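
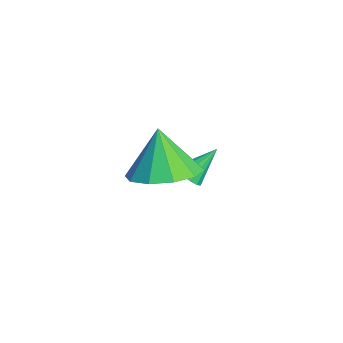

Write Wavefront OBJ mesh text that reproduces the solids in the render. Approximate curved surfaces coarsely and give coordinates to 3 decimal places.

v -2.37 0.696 -1.706
v -1.884 0.871 -1.766
v -2.59 1.624 -0.794
v -2.049 1.019 -1.957
v -2.316 1.065 -2.069
v -2.6 0.994 -2.065
v -2.811 0.828 -1.947
v -2.882 0.62 -1.753
v -2.79 0.437 -1.544
v -2.565 0.335 -1.387
v -2.278 0.349 -1.331
v -2.02 0.472 -1.394
v -1.873 0.667 -1.556
v 0.833 -0.593 1.148
v 1.85 -0.535 1.563
v 0.247 -0.667 2.592
v 1.613 0.099 1.5
v 1.078 0.469 1.302
v 0.449 0.433 1.046
v -0.033 0.006 0.828
v -0.184 -0.65 0.733
v 0.053 -1.284 0.796
v 0.588 -1.654 0.994
v 1.216 -1.618 1.25
v 1.698 -1.191 1.468
f 2 1 4
f 2 4 3
f 4 1 5
f 4 5 3
f 5 1 6
f 5 6 3
f 6 1 7
f 6 7 3
f 7 1 8
f 7 8 3
f 8 1 9
f 8 9 3
f 9 1 10
f 9 10 3
f 10 1 11
f 10 11 3
f 11 1 12
f 11 12 3
f 12 1 13
f 12 13 3
f 13 1 2
f 13 2 3
f 15 14 17
f 15 17 16
f 17 14 18
f 17 18 16
f 18 14 19
f 18 19 16
f 19 14 20
f 19 20 16
f 20 14 21
f 20 21 16
f 21 14 22
f 21 22 16
f 22 14 23
f 22 23 16
f 23 14 24
f 23 24 16
f 24 14 25
f 24 25 16
f 25 14 15
f 25 15 16



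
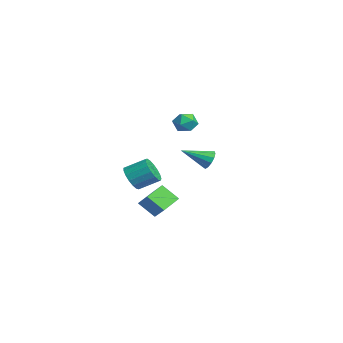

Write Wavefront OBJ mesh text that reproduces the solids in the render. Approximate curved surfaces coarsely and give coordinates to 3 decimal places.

v -3.218 -1.711 -2.161
v -2.846 -1.384 -2.9
v -2.49 -0.202 -2.199
v -2.862 -0.529 -1.459
v -3.25 -1.25 -2.921
v -2.894 -0.068 -2.22
v -3.646 -1.222 -2.768
v -3.29 -0.04 -2.067
v -3.945 -1.305 -2.476
v -3.589 -0.123 -1.775
v -4.077 -1.482 -2.111
v -3.721 -0.3 -1.41
v -4.012 -1.711 -1.758
v -3.656 -0.529 -1.057
v -3.765 -1.94 -1.497
v -3.409 -0.758 -0.796
v -3.393 -2.117 -1.388
v -3.037 -0.934 -0.687
v -2.981 -2.2 -1.456
v -2.625 -1.018 -0.755
v -2.623 -2.172 -1.685
v -2.267 -0.99 -0.984
v -2.402 -2.038 -2.024
v -2.046 -0.856 -1.322
v -2.367 -1.829 -2.393
v -2.011 -0.647 -1.692
v -2.527 -1.593 -2.71
v -2.172 -0.411 -2.008
v -1.97 2.466 -0.679
v -1.697 2.158 -1.233
v -2.15 0.874 0.119
v -1.4 2.242 -0.997
v -1.284 2.398 -0.66
v -1.386 2.576 -0.329
v -1.673 2.718 -0.11
v -2.055 2.781 -0.071
v -2.41 2.743 -0.225
v -2.625 2.618 -0.524
v -2.633 2.444 -0.871
v -2.43 2.277 -1.158
v -2.081 2.171 -1.293
v 3.657 -2.886 -1.404
v 4.474 -2.596 -0.664
v 2.892 -1.898 -0.948
v 3.709 -1.608 -0.208
v 4.151 -2.112 -2.252
v 4.968 -1.822 -1.512
v 3.386 -1.124 -1.796
v 4.203 -0.834 -1.056
v -3.661 1.784 1.897
v -3.165 1.812 2.51
v -2.935 0.888 1.35
v -2.439 0.916 1.963
v -3.164 0.619 2.055
v -3.613 1.173 2.393
v -2.487 1.527 1.467
v -2.936 2.081 1.805
v -2.44 1.653 2.244
v -2.858 1.092 2.608
v -3.242 1.608 1.252
v -3.66 1.047 1.616
f 2 1 5
f 2 5 3
f 3 5 6
f 3 6 4
f 5 1 7
f 5 7 6
f 6 7 8
f 6 8 4
f 7 1 9
f 7 9 8
f 8 9 10
f 8 10 4
f 9 1 11
f 9 11 10
f 10 11 12
f 10 12 4
f 11 1 13
f 11 13 12
f 12 13 14
f 12 14 4
f 13 1 15
f 13 15 14
f 14 15 16
f 14 16 4
f 15 1 17
f 15 17 16
f 16 17 18
f 16 18 4
f 17 1 19
f 17 19 18
f 18 19 20
f 18 20 4
f 19 1 21
f 19 21 20
f 20 21 22
f 20 22 4
f 21 1 23
f 21 23 22
f 22 23 24
f 22 24 4
f 23 1 25
f 23 25 24
f 24 25 26
f 24 26 4
f 25 1 27
f 25 27 26
f 26 27 28
f 26 28 4
f 27 1 2
f 27 2 28
f 28 2 3
f 28 3 4
f 30 29 32
f 30 32 31
f 32 29 33
f 32 33 31
f 33 29 34
f 33 34 31
f 34 29 35
f 34 35 31
f 35 29 36
f 35 36 31
f 36 29 37
f 36 37 31
f 37 29 38
f 37 38 31
f 38 29 39
f 38 39 31
f 39 29 40
f 39 40 31
f 40 29 41
f 40 41 31
f 41 29 30
f 41 30 31
f 43 45 42
f 46 43 42
f 42 45 44
f 44 46 42
f 43 49 45
f 47 43 46
f 47 49 43
f 45 49 44
f 48 46 44
f 44 49 48
f 48 47 46
f 49 47 48
f 50 61 55
f 50 55 51
f 50 51 57
f 50 57 60
f 50 60 61
f 51 55 59
f 55 61 54
f 61 60 52
f 60 57 56
f 57 51 58
f 53 59 54
f 53 54 52
f 53 52 56
f 53 56 58
f 53 58 59
f 54 59 55
f 52 54 61
f 56 52 60
f 58 56 57
f 59 58 51



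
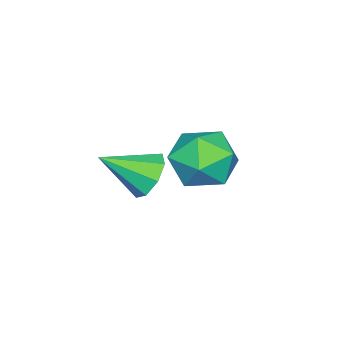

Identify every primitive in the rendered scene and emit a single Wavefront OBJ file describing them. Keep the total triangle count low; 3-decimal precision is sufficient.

v -2.702 2.483 -3.288
v -1.89 2.683 -2.445
v -1.99 0.717 -3.555
v -1.178 0.917 -2.712
v -2.324 0.811 -2.418
v -2.764 1.902 -2.254
v -1.116 1.498 -3.746
v -1.556 2.589 -3.582
v -0.909 2.075 -2.728
v -1.656 1.65 -1.907
v -2.224 1.75 -4.093
v -2.971 1.325 -3.272
v 1.055 1.512 -1.896
v 1.793 1.8 -2.145
v 1.805 0.328 -1.044
v 1.598 2.067 -1.603
v 1.086 2.009 -1.232
v 0.555 1.66 -1.25
v 0.318 1.224 -1.647
v 0.512 0.957 -2.189
v 1.025 1.015 -2.56
v 1.555 1.364 -2.542
f 1 12 6
f 1 6 2
f 1 2 8
f 1 8 11
f 1 11 12
f 2 6 10
f 6 12 5
f 12 11 3
f 11 8 7
f 8 2 9
f 4 10 5
f 4 5 3
f 4 3 7
f 4 7 9
f 4 9 10
f 5 10 6
f 3 5 12
f 7 3 11
f 9 7 8
f 10 9 2
f 14 13 16
f 14 16 15
f 16 13 17
f 16 17 15
f 17 13 18
f 17 18 15
f 18 13 19
f 18 19 15
f 19 13 20
f 19 20 15
f 20 13 21
f 20 21 15
f 21 13 22
f 21 22 15
f 22 13 14
f 22 14 15



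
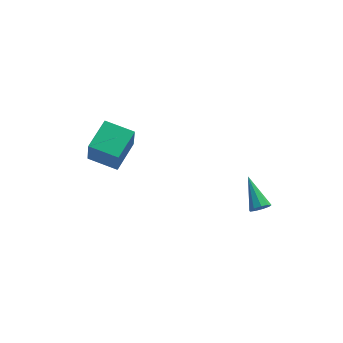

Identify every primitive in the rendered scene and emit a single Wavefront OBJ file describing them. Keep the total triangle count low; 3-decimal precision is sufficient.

v -4.549 0.809 -1.058
v -4.563 0.384 0.442
v -3.422 2.242 -0.641
v -3.436 1.816 0.86
v -3.224 -0.156 -1.32
v -3.238 -0.582 0.181
v -2.097 1.276 -0.902
v -2.111 0.851 0.598
v 3.232 -3.636 -2.448
v 3.466 -3.349 -2.895
v 3.028 -1.984 -1.492
v 3.072 -3.372 -2.939
v 2.753 -3.518 -2.754
v 2.658 -3.72 -2.426
v 2.831 -3.882 -2.108
v 3.192 -3.93 -1.95
v 3.571 -3.84 -2.024
v 3.791 -3.655 -2.298
v 3.75 -3.461 -2.641
f 2 4 1
f 5 2 1
f 1 4 3
f 3 5 1
f 2 8 4
f 6 2 5
f 6 8 2
f 4 8 3
f 7 5 3
f 3 8 7
f 7 6 5
f 8 6 7
f 10 9 12
f 10 12 11
f 12 9 13
f 12 13 11
f 13 9 14
f 13 14 11
f 14 9 15
f 14 15 11
f 15 9 16
f 15 16 11
f 16 9 17
f 16 17 11
f 17 9 18
f 17 18 11
f 18 9 19
f 18 19 11
f 19 9 10
f 19 10 11



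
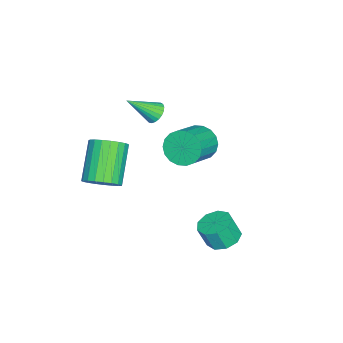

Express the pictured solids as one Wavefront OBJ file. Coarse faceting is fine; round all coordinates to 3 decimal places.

v 2.185 -3.898 0.193
v 2.756 -3.625 0.847
v 1.145 -3.79 2.321
v 0.575 -4.062 1.667
v 2.612 -3.296 0.726
v 1.001 -3.461 2.201
v 2.394 -3.072 0.513
v 0.783 -3.237 1.988
v 2.14 -2.99 0.245
v 0.529 -3.155 1.719
v 1.894 -3.065 -0.033
v 0.283 -3.23 1.442
v 1.698 -3.285 -0.271
v 0.087 -3.449 1.204
v 1.587 -3.61 -0.429
v -0.024 -3.775 1.045
v 1.579 -3.985 -0.48
v -0.032 -4.149 0.995
v 1.676 -4.344 -0.414
v 0.065 -4.509 1.06
v 1.861 -4.627 -0.244
v 0.25 -4.792 1.231
v 2.102 -4.783 0.002
v 0.491 -4.948 1.477
v 2.357 -4.787 0.281
v 0.747 -4.952 1.756
v 2.583 -4.636 0.545
v 0.973 -4.801 2.019
v 2.74 -4.358 0.748
v 1.13 -4.523 2.222
v 2.802 -4 0.854
v 1.191 -4.165 2.329
v -4.313 -1.247 -1.769
v -3.863 -0.534 -2.308
v -2.278 -0.901 -1.47
v -2.727 -1.613 -0.931
v -4.002 -0.313 -1.948
v -2.417 -0.679 -1.11
v -4.203 -0.277 -1.552
v -2.618 -0.643 -0.714
v -4.426 -0.433 -1.2
v -2.841 -0.799 -0.361
v -4.626 -0.75 -0.96
v -3.041 -1.116 -0.122
v -4.764 -1.165 -0.88
v -3.179 -1.531 -0.042
v -4.812 -1.597 -0.977
v -3.227 -1.963 -0.139
v -4.762 -1.959 -1.23
v -3.177 -2.326 -0.392
v -4.623 -2.181 -1.59
v -3.038 -2.547 -0.752
v -4.422 -2.217 -1.986
v -2.837 -2.583 -1.148
v -4.199 -2.061 -2.339
v -2.614 -2.427 -1.5
v -3.999 -1.744 -2.578
v -2.414 -2.11 -1.74
v -3.861 -1.329 -2.658
v -2.276 -1.695 -1.82
v -3.813 -0.897 -2.561
v -2.228 -1.263 -1.723
v -3.536 -3.129 0.63
v -3.009 -2.807 0.679
v -2.904 -4.331 1.75
v -3.151 -2.705 0.868
v -3.36 -2.677 1.016
v -3.6 -2.727 1.098
v -3.828 -2.847 1.099
v -4.006 -3.015 1.018
v -4.103 -3.203 0.871
v -4.102 -3.378 0.682
v -4.003 -3.511 0.484
v -3.823 -3.577 0.311
v -3.594 -3.566 0.194
v -3.355 -3.479 0.152
v -3.147 -3.332 0.193
v -3.007 -3.15 0.309
v -2.958 -2.964 0.481
v 0.845 1.35 -3.603
v 1.637 1.685 -3.568
v 1.766 1.264 -2.463
v 0.975 0.93 -2.497
v 1.244 2.077 -3.373
v 1.374 1.656 -2.268
v 0.664 2.129 -3.285
v 0.794 1.708 -2.18
v 0.17 1.817 -3.346
v 0.299 1.396 -2.24
v -0.009 1.286 -3.527
v 0.121 0.865 -2.421
v 0.212 0.786 -3.743
v 0.342 0.365 -2.638
v 0.729 0.55 -3.894
v 0.859 0.129 -2.788
v 1.301 0.688 -3.908
v 1.43 0.267 -2.803
v 1.659 1.136 -3.78
v 1.789 0.716 -2.674
f 2 1 5
f 2 5 3
f 3 5 6
f 3 6 4
f 5 1 7
f 5 7 6
f 6 7 8
f 6 8 4
f 7 1 9
f 7 9 8
f 8 9 10
f 8 10 4
f 9 1 11
f 9 11 10
f 10 11 12
f 10 12 4
f 11 1 13
f 11 13 12
f 12 13 14
f 12 14 4
f 13 1 15
f 13 15 14
f 14 15 16
f 14 16 4
f 15 1 17
f 15 17 16
f 16 17 18
f 16 18 4
f 17 1 19
f 17 19 18
f 18 19 20
f 18 20 4
f 19 1 21
f 19 21 20
f 20 21 22
f 20 22 4
f 21 1 23
f 21 23 22
f 22 23 24
f 22 24 4
f 23 1 25
f 23 25 24
f 24 25 26
f 24 26 4
f 25 1 27
f 25 27 26
f 26 27 28
f 26 28 4
f 27 1 29
f 27 29 28
f 28 29 30
f 28 30 4
f 29 1 31
f 29 31 30
f 30 31 32
f 30 32 4
f 31 1 2
f 31 2 32
f 32 2 3
f 32 3 4
f 34 33 37
f 34 37 35
f 35 37 38
f 35 38 36
f 37 33 39
f 37 39 38
f 38 39 40
f 38 40 36
f 39 33 41
f 39 41 40
f 40 41 42
f 40 42 36
f 41 33 43
f 41 43 42
f 42 43 44
f 42 44 36
f 43 33 45
f 43 45 44
f 44 45 46
f 44 46 36
f 45 33 47
f 45 47 46
f 46 47 48
f 46 48 36
f 47 33 49
f 47 49 48
f 48 49 50
f 48 50 36
f 49 33 51
f 49 51 50
f 50 51 52
f 50 52 36
f 51 33 53
f 51 53 52
f 52 53 54
f 52 54 36
f 53 33 55
f 53 55 54
f 54 55 56
f 54 56 36
f 55 33 57
f 55 57 56
f 56 57 58
f 56 58 36
f 57 33 59
f 57 59 58
f 58 59 60
f 58 60 36
f 59 33 61
f 59 61 60
f 60 61 62
f 60 62 36
f 61 33 34
f 61 34 62
f 62 34 35
f 62 35 36
f 64 63 66
f 64 66 65
f 66 63 67
f 66 67 65
f 67 63 68
f 67 68 65
f 68 63 69
f 68 69 65
f 69 63 70
f 69 70 65
f 70 63 71
f 70 71 65
f 71 63 72
f 71 72 65
f 72 63 73
f 72 73 65
f 73 63 74
f 73 74 65
f 74 63 75
f 74 75 65
f 75 63 76
f 75 76 65
f 76 63 77
f 76 77 65
f 77 63 78
f 77 78 65
f 78 63 79
f 78 79 65
f 79 63 64
f 79 64 65
f 81 80 84
f 81 84 82
f 82 84 85
f 82 85 83
f 84 80 86
f 84 86 85
f 85 86 87
f 85 87 83
f 86 80 88
f 86 88 87
f 87 88 89
f 87 89 83
f 88 80 90
f 88 90 89
f 89 90 91
f 89 91 83
f 90 80 92
f 90 92 91
f 91 92 93
f 91 93 83
f 92 80 94
f 92 94 93
f 93 94 95
f 93 95 83
f 94 80 96
f 94 96 95
f 95 96 97
f 95 97 83
f 96 80 98
f 96 98 97
f 97 98 99
f 97 99 83
f 98 80 81
f 98 81 99
f 99 81 82
f 99 82 83



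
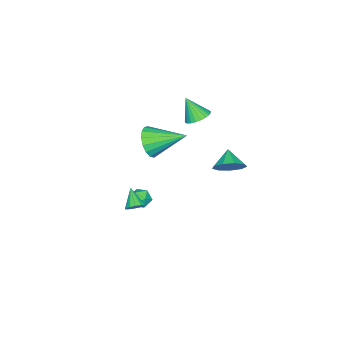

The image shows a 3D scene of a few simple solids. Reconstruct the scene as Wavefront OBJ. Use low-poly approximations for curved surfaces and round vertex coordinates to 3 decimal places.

v 2.033 2.215 -3.961
v 2.635 2.087 -4.234
v 1.985 1.193 -3.586
v 2.587 1.065 -3.859
v 2.538 1.482 -3.333
v 2.568 2.113 -3.565
v 2.052 1.167 -4.255
v 2.082 1.798 -4.487
v 2.646 1.439 -4.416
v 2.947 1.634 -3.846
v 1.673 1.646 -3.974
v 1.974 1.841 -3.404
v -3.311 3.705 -4.307
v -2.591 3.136 -3.993
v -4.089 3.115 -3.593
v -2.642 3.672 -3.605
v -3.006 4.224 -3.546
v -3.513 4.533 -3.843
v -3.925 4.454 -4.357
v -4.05 4.025 -4.848
v -3.829 3.446 -5.085
v -3.366 2.989 -4.959
v -2.877 2.866 -4.527
v -3.589 1.461 -1.226
v -2.803 1.535 -1.205
v -3.551 0.699 0.066
v -2.891 1.788 -1.053
v -3.086 1.992 -0.927
v -3.357 2.114 -0.847
v -3.663 2.137 -0.824
v -3.959 2.058 -0.863
v -4.198 1.887 -0.957
v -4.344 1.651 -1.091
v -4.375 1.387 -1.246
v -4.287 1.134 -1.398
v -4.093 0.93 -1.524
v -3.821 0.808 -1.604
v -3.515 0.785 -1.627
v -3.22 0.864 -1.589
v -2.981 1.035 -1.495
v -2.834 1.271 -1.36
v 4.062 2.525 -2.941
v 4.525 2.483 -2.629
v 3.458 1.815 -2.139
v 4.369 2.736 -2.523
v 4.116 2.922 -2.55
v 3.845 2.982 -2.701
v 3.644 2.896 -2.928
v 3.575 2.693 -3.16
v 3.661 2.436 -3.322
v 3.874 2.208 -3.363
v 4.148 2.08 -3.27
v 4.394 2.093 -3.073
v 4.535 2.243 -2.834
v 0.192 0.854 -1.054
v 0.88 0.76 -0.293
v -0.512 2.726 -0.186
v 1.122 1.012 -0.641
v 1.151 1.228 -1.083
v 0.96 1.358 -1.519
v 0.594 1.373 -1.848
v 0.135 1.269 -1.995
v -0.311 1.07 -1.927
v -0.641 0.821 -1.659
v -0.781 0.58 -1.252
v -0.698 0.402 -0.8
v -0.411 0.327 -0.406
v 0.014 0.373 -0.161
v 0.48 0.529 -0.12
f 1 12 6
f 1 6 2
f 1 2 8
f 1 8 11
f 1 11 12
f 2 6 10
f 6 12 5
f 12 11 3
f 11 8 7
f 8 2 9
f 4 10 5
f 4 5 3
f 4 3 7
f 4 7 9
f 4 9 10
f 5 10 6
f 3 5 12
f 7 3 11
f 9 7 8
f 10 9 2
f 14 13 16
f 14 16 15
f 16 13 17
f 16 17 15
f 17 13 18
f 17 18 15
f 18 13 19
f 18 19 15
f 19 13 20
f 19 20 15
f 20 13 21
f 20 21 15
f 21 13 22
f 21 22 15
f 22 13 23
f 22 23 15
f 23 13 14
f 23 14 15
f 25 24 27
f 25 27 26
f 27 24 28
f 27 28 26
f 28 24 29
f 28 29 26
f 29 24 30
f 29 30 26
f 30 24 31
f 30 31 26
f 31 24 32
f 31 32 26
f 32 24 33
f 32 33 26
f 33 24 34
f 33 34 26
f 34 24 35
f 34 35 26
f 35 24 36
f 35 36 26
f 36 24 37
f 36 37 26
f 37 24 38
f 37 38 26
f 38 24 39
f 38 39 26
f 39 24 40
f 39 40 26
f 40 24 41
f 40 41 26
f 41 24 25
f 41 25 26
f 43 42 45
f 43 45 44
f 45 42 46
f 45 46 44
f 46 42 47
f 46 47 44
f 47 42 48
f 47 48 44
f 48 42 49
f 48 49 44
f 49 42 50
f 49 50 44
f 50 42 51
f 50 51 44
f 51 42 52
f 51 52 44
f 52 42 53
f 52 53 44
f 53 42 54
f 53 54 44
f 54 42 43
f 54 43 44
f 56 55 58
f 56 58 57
f 58 55 59
f 58 59 57
f 59 55 60
f 59 60 57
f 60 55 61
f 60 61 57
f 61 55 62
f 61 62 57
f 62 55 63
f 62 63 57
f 63 55 64
f 63 64 57
f 64 55 65
f 64 65 57
f 65 55 66
f 65 66 57
f 66 55 67
f 66 67 57
f 67 55 68
f 67 68 57
f 68 55 69
f 68 69 57
f 69 55 56
f 69 56 57



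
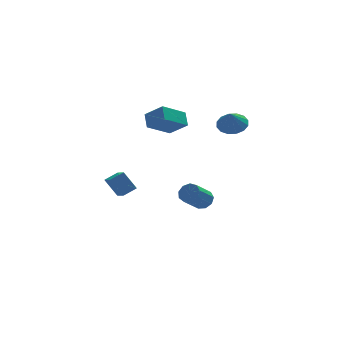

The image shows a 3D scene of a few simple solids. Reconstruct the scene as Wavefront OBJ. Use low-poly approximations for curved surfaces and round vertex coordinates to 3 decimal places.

v -1.449 1.129 2.793
v -1.405 1.901 3.412
v -0.059 1.744 1.927
v -0.015 2.516 2.546
v -0.625 0.424 3.614
v -0.581 1.196 4.233
v 0.765 1.039 2.748
v 0.809 1.811 3.367
v -4.123 -0.68 -0.027
v -4.005 -1.717 0.478
v -3.37 -0.432 0.306
v -3.251 -1.47 0.811
v -3.529 -1.11 -1.051
v -3.41 -2.148 -0.546
v -2.775 -0.863 -0.718
v -2.657 -1.9 -0.213
v 2.205 3.37 -4.257
v 2.669 3.445 -3.752
v 1.679 2.725 -2.737
v 1.215 2.65 -3.243
v 2.383 3.82 -3.765
v 1.392 3.1 -2.75
v 2.013 3.984 -4.009
v 1.023 3.265 -2.994
v 1.734 3.861 -4.369
v 0.744 3.142 -3.354
v 1.675 3.508 -4.677
v 0.685 2.789 -3.662
v 1.864 3.091 -4.788
v 0.874 2.371 -3.773
v 2.213 2.803 -4.652
v 1.223 2.084 -3.637
v 2.558 2.781 -4.33
v 1.568 2.062 -3.316
v 2.738 3.035 -3.975
v 1.748 2.315 -2.96
v 3.446 1.846 2.244
v 4.205 1.382 2.219
v 3.154 1.314 3.256
v 4.308 1.767 2.451
v 4.179 2.173 2.627
v 3.855 2.491 2.7
v 3.42 2.636 2.652
v 2.992 2.57 2.494
v 2.686 2.309 2.269
v 2.584 1.925 2.037
v 2.712 1.519 1.861
v 3.037 1.201 1.787
v 3.471 1.055 1.836
v 3.899 1.122 1.994
f 2 4 1
f 5 2 1
f 1 4 3
f 3 5 1
f 2 8 4
f 6 2 5
f 6 8 2
f 4 8 3
f 7 5 3
f 3 8 7
f 7 6 5
f 8 6 7
f 10 12 9
f 13 10 9
f 9 12 11
f 11 13 9
f 10 16 12
f 14 10 13
f 14 16 10
f 12 16 11
f 15 13 11
f 11 16 15
f 15 14 13
f 16 14 15
f 18 17 21
f 18 21 19
f 19 21 22
f 19 22 20
f 21 17 23
f 21 23 22
f 22 23 24
f 22 24 20
f 23 17 25
f 23 25 24
f 24 25 26
f 24 26 20
f 25 17 27
f 25 27 26
f 26 27 28
f 26 28 20
f 27 17 29
f 27 29 28
f 28 29 30
f 28 30 20
f 29 17 31
f 29 31 30
f 30 31 32
f 30 32 20
f 31 17 33
f 31 33 32
f 32 33 34
f 32 34 20
f 33 17 35
f 33 35 34
f 34 35 36
f 34 36 20
f 35 17 18
f 35 18 36
f 36 18 19
f 36 19 20
f 38 37 40
f 38 40 39
f 40 37 41
f 40 41 39
f 41 37 42
f 41 42 39
f 42 37 43
f 42 43 39
f 43 37 44
f 43 44 39
f 44 37 45
f 44 45 39
f 45 37 46
f 45 46 39
f 46 37 47
f 46 47 39
f 47 37 48
f 47 48 39
f 48 37 49
f 48 49 39
f 49 37 50
f 49 50 39
f 50 37 38
f 50 38 39



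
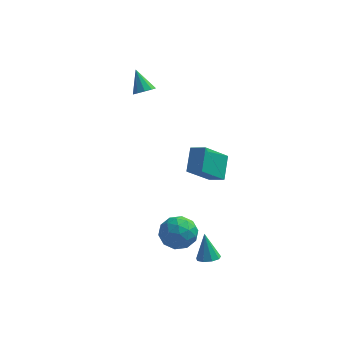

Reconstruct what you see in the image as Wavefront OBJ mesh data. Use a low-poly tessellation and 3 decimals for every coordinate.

v -2.824 3.661 3.305
v -2.34 3.998 3.324
v -3.336 4.339 4.315
v -2.578 4.155 3.097
v -2.91 4.124 2.95
v -3.21 3.916 2.938
v -3.362 3.61 3.067
v -3.308 3.324 3.286
v -3.07 3.166 3.513
v -2.738 3.197 3.66
v -2.439 3.406 3.672
v -2.287 3.711 3.543
v 1.056 -2.709 -3.146
v 1.556 -2.917 -2.972
v 0.804 -2.231 -1.854
v 1.601 -2.551 -3.098
v 1.391 -2.259 -3.247
v 1.023 -2.177 -3.349
v 0.671 -2.343 -3.355
v 0.499 -2.681 -3.264
v 0.587 -3.032 -3.118
v 0.894 -3.231 -2.985
v 1.277 -3.186 -2.927
v -0.64 -0.82 -3.047
v 0.255 -1.157 -2.901
v -1.215 -1.943 -2.119
v -0.32 -2.28 -1.973
v -0.581 -1.424 -1.604
v -0.226 -0.731 -2.178
v -0.734 -2.369 -2.842
v -0.379 -1.676 -3.416
v 0.197 -2.115 -2.774
v 0.291 -1.53 -2.009
v -1.251 -1.57 -3.011
v -1.157 -0.985 -2.246
v -0.142 -0.89 -3.055
v -0.818 -2.21 -1.965
v -0.971 -1.707 -1.748
v -0.445 -1.905 -1.662
v -0.425 -0.64 -2.63
v 0.101 -0.838 -2.544
v -0.39 -0.994 -1.782
v -1.061 -2.262 -2.476
v -0.535 -2.46 -2.39
v -0.515 -1.195 -3.358
v 0.011 -1.393 -3.272
v -0.57 -2.106 -3.238
v 0.35 -1.651 -2.895
v 0.012 -2.311 -2.35
v -0.232 -2.363 -2.861
v -0.023 -1.956 -3.198
v 0.405 -1.308 -2.445
v 0.068 -1.967 -1.9
v -0.086 -1.465 -1.683
v 0.123 -1.057 -2.02
v 0.371 -1.87 -2.371
v -1.028 -1.133 -3.12
v -1.365 -1.792 -2.575
v -1.083 -2.043 -3
v -0.874 -1.635 -3.337
v -0.972 -0.789 -2.67
v -1.31 -1.449 -2.125
v -0.937 -1.144 -1.822
v -0.728 -0.737 -2.159
v -1.331 -1.23 -2.649
v -0.077 -1.837 2.123
v -0.041 -0.804 2.96
v 0.824 -0.831 0.843
v 0.86 0.202 1.68
v 0.64 -2.102 2.42
v 0.676 -1.069 3.257
v 1.541 -1.096 1.14
v 1.577 -0.063 1.977
f 2 1 4
f 2 4 3
f 4 1 5
f 4 5 3
f 5 1 6
f 5 6 3
f 6 1 7
f 6 7 3
f 7 1 8
f 7 8 3
f 8 1 9
f 8 9 3
f 9 1 10
f 9 10 3
f 10 1 11
f 10 11 3
f 11 1 12
f 11 12 3
f 12 1 2
f 12 2 3
f 14 13 16
f 14 16 15
f 16 13 17
f 16 17 15
f 17 13 18
f 17 18 15
f 18 13 19
f 18 19 15
f 19 13 20
f 19 20 15
f 20 13 21
f 20 21 15
f 21 13 22
f 21 22 15
f 22 13 23
f 22 23 15
f 23 13 14
f 23 14 15
f 24 61 40
f 61 35 64
f 40 64 29
f 61 64 40
f 24 40 36
f 40 29 41
f 36 41 25
f 40 41 36
f 24 36 45
f 36 25 46
f 45 46 31
f 36 46 45
f 24 45 57
f 45 31 60
f 57 60 34
f 45 60 57
f 24 57 61
f 57 34 65
f 61 65 35
f 57 65 61
f 25 41 52
f 41 29 55
f 52 55 33
f 41 55 52
f 29 64 42
f 64 35 63
f 42 63 28
f 64 63 42
f 35 65 62
f 65 34 58
f 62 58 26
f 65 58 62
f 34 60 59
f 60 31 47
f 59 47 30
f 60 47 59
f 31 46 51
f 46 25 48
f 51 48 32
f 46 48 51
f 27 53 39
f 53 33 54
f 39 54 28
f 53 54 39
f 27 39 37
f 39 28 38
f 37 38 26
f 39 38 37
f 27 37 44
f 37 26 43
f 44 43 30
f 37 43 44
f 27 44 49
f 44 30 50
f 49 50 32
f 44 50 49
f 27 49 53
f 49 32 56
f 53 56 33
f 49 56 53
f 28 54 42
f 54 33 55
f 42 55 29
f 54 55 42
f 26 38 62
f 38 28 63
f 62 63 35
f 38 63 62
f 30 43 59
f 43 26 58
f 59 58 34
f 43 58 59
f 32 50 51
f 50 30 47
f 51 47 31
f 50 47 51
f 33 56 52
f 56 32 48
f 52 48 25
f 56 48 52
f 67 69 66
f 70 67 66
f 66 69 68
f 68 70 66
f 67 73 69
f 71 67 70
f 71 73 67
f 69 73 68
f 72 70 68
f 68 73 72
f 72 71 70
f 73 71 72



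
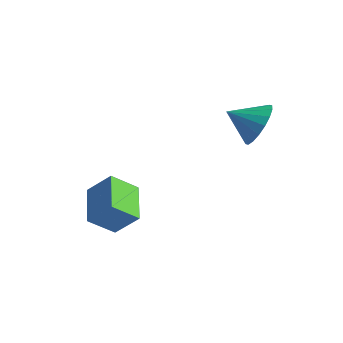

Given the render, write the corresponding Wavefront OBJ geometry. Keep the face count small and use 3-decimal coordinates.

v 1.755 2.786 1.32
v 2.404 2.632 2.065
v 0.865 2.034 1.94
v 2.187 2.998 2.196
v 1.885 3.322 2.154
v 1.556 3.539 1.946
v 1.268 3.607 1.615
v 1.075 3.513 1.225
v 1.018 3.274 0.853
v 1.106 2.939 0.574
v 1.323 2.573 0.443
v 1.626 2.25 0.485
v 1.954 2.032 0.693
v 2.243 1.964 1.025
v 2.435 2.058 1.415
v 2.493 2.297 1.786
v -1.229 -1.509 -3.821
v -1.707 -2.423 -2.981
v -2.454 -0.379 -3.287
v -2.932 -1.293 -2.448
v -0.408 -1.067 -2.872
v -0.886 -1.981 -2.033
v -1.633 0.063 -2.339
v -2.111 -0.851 -1.499
f 2 1 4
f 2 4 3
f 4 1 5
f 4 5 3
f 5 1 6
f 5 6 3
f 6 1 7
f 6 7 3
f 7 1 8
f 7 8 3
f 8 1 9
f 8 9 3
f 9 1 10
f 9 10 3
f 10 1 11
f 10 11 3
f 11 1 12
f 11 12 3
f 12 1 13
f 12 13 3
f 13 1 14
f 13 14 3
f 14 1 15
f 14 15 3
f 15 1 16
f 15 16 3
f 16 1 2
f 16 2 3
f 18 20 17
f 21 18 17
f 17 20 19
f 19 21 17
f 18 24 20
f 22 18 21
f 22 24 18
f 20 24 19
f 23 21 19
f 19 24 23
f 23 22 21
f 24 22 23



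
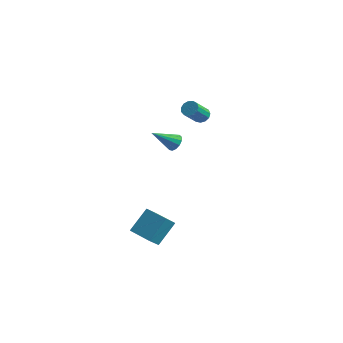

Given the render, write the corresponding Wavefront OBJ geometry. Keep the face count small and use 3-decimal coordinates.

v -3.145 3.972 1.922
v -2.872 4.294 2.274
v -3.022 3.29 3.31
v -3.295 2.968 2.958
v -3.171 4.368 2.303
v -3.322 3.364 3.338
v -3.462 4.316 2.21
v -3.613 3.313 3.246
v -3.653 4.155 2.026
v -3.803 3.151 3.062
v -3.682 3.936 1.809
v -3.832 2.932 2.845
v -3.54 3.728 1.628
v -3.691 2.724 2.664
v -3.273 3.597 1.541
v -3.424 2.594 2.576
v -2.965 3.586 1.574
v -3.116 2.582 2.61
v -2.714 3.697 1.718
v -2.865 2.693 2.754
v -2.6 3.895 1.927
v -2.751 2.891 2.963
v -2.659 4.118 2.134
v -2.809 3.114 3.17
v -1.746 -0.883 2.8
v -1.465 -0.676 3.251
v -2.614 -1.837 3.78
v -1.721 -0.486 3.209
v -1.985 -0.423 3.037
v -2.173 -0.505 2.79
v -2.225 -0.708 2.546
v -2.125 -0.966 2.383
v -1.905 -1.198 2.352
v -1.634 -1.33 2.464
v -1.399 -1.32 2.682
v -1.274 -1.171 2.938
v -1.298 -0.931 3.15
v -2.177 -3.713 -3.077
v -2.3 -4.415 -2.347
v -1.887 -2.56 -1.919
v -2.009 -3.262 -1.189
v -0.751 -4.018 -3.131
v -0.873 -4.72 -2.401
v -0.46 -2.865 -1.973
v -0.583 -3.567 -1.243
f 2 1 5
f 2 5 3
f 3 5 6
f 3 6 4
f 5 1 7
f 5 7 6
f 6 7 8
f 6 8 4
f 7 1 9
f 7 9 8
f 8 9 10
f 8 10 4
f 9 1 11
f 9 11 10
f 10 11 12
f 10 12 4
f 11 1 13
f 11 13 12
f 12 13 14
f 12 14 4
f 13 1 15
f 13 15 14
f 14 15 16
f 14 16 4
f 15 1 17
f 15 17 16
f 16 17 18
f 16 18 4
f 17 1 19
f 17 19 18
f 18 19 20
f 18 20 4
f 19 1 21
f 19 21 20
f 20 21 22
f 20 22 4
f 21 1 23
f 21 23 22
f 22 23 24
f 22 24 4
f 23 1 2
f 23 2 24
f 24 2 3
f 24 3 4
f 26 25 28
f 26 28 27
f 28 25 29
f 28 29 27
f 29 25 30
f 29 30 27
f 30 25 31
f 30 31 27
f 31 25 32
f 31 32 27
f 32 25 33
f 32 33 27
f 33 25 34
f 33 34 27
f 34 25 35
f 34 35 27
f 35 25 36
f 35 36 27
f 36 25 37
f 36 37 27
f 37 25 26
f 37 26 27
f 39 41 38
f 42 39 38
f 38 41 40
f 40 42 38
f 39 45 41
f 43 39 42
f 43 45 39
f 41 45 40
f 44 42 40
f 40 45 44
f 44 43 42
f 45 43 44



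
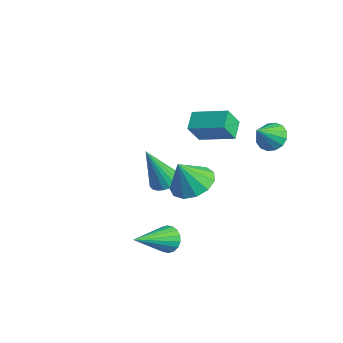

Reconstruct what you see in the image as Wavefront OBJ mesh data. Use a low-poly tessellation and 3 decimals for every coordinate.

v -0.544 0.809 0.852
v -0.466 0.223 1.78
v -1.14 1.378 1.261
v -1.062 0.792 2.189
v 0.662 1.728 1.331
v 0.74 1.142 2.259
v 0.066 2.297 1.74
v 0.144 1.711 2.668
v -2.793 0.576 -3.061
v -2.456 1.129 -2.794
v -3.107 -0.156 -1.139
v -2.731 1.224 -2.803
v -3.017 1.207 -2.856
v -3.264 1.081 -2.945
v -3.429 0.868 -3.054
v -3.485 0.604 -3.163
v -3.42 0.335 -3.255
v -3.248 0.108 -3.314
v -2.996 -0.038 -3.328
v -2.71 -0.077 -3.296
v -2.437 -0.004 -3.224
v -2.227 0.169 -3.123
v -2.114 0.413 -3.011
v -2.118 0.686 -2.908
v -2.239 0.939 -2.832
v 1.581 -1.899 -2.627
v 2.158 -1.679 -2.46
v 1.959 -3.641 -1.633
v 1.993 -1.592 -2.245
v 1.745 -1.566 -2.106
v 1.466 -1.606 -2.07
v 1.209 -1.705 -2.144
v 1.026 -1.841 -2.314
v 0.953 -1.99 -2.546
v 1.004 -2.12 -2.794
v 1.17 -2.207 -3.009
v 1.417 -2.232 -3.148
v 1.696 -2.192 -3.184
v 1.953 -2.094 -3.11
v 2.136 -1.957 -2.94
v 2.209 -1.809 -2.708
v 0.89 -0.373 -0.325
v 1.787 -0.732 -0.41
v 0.77 -0.967 0.925
v 1.839 -0.243 -0.172
v 1.59 0.206 0.017
v 1.118 0.47 0.098
v 0.575 0.467 0.044
v 0.131 0.197 -0.127
v -0.072 -0.253 -0.361
v 0.031 -0.742 -0.584
v 0.407 -1.113 -0.724
v 0.936 -1.249 -0.738
v 1.451 -1.107 -0.621
v 2.416 2.232 2.356
v 2.991 2.047 2.023
v 2.624 1.388 3.184
v 3.095 2.299 2.254
v 3.017 2.533 2.512
v 2.778 2.686 2.729
v 2.442 2.718 2.845
v 2.099 2.619 2.831
v 1.841 2.417 2.689
v 1.737 2.165 2.459
v 1.815 1.931 2.2
v 2.054 1.777 1.984
v 2.39 1.746 1.867
v 2.733 1.844 1.881
f 2 4 1
f 5 2 1
f 1 4 3
f 3 5 1
f 2 8 4
f 6 2 5
f 6 8 2
f 4 8 3
f 7 5 3
f 3 8 7
f 7 6 5
f 8 6 7
f 10 9 12
f 10 12 11
f 12 9 13
f 12 13 11
f 13 9 14
f 13 14 11
f 14 9 15
f 14 15 11
f 15 9 16
f 15 16 11
f 16 9 17
f 16 17 11
f 17 9 18
f 17 18 11
f 18 9 19
f 18 19 11
f 19 9 20
f 19 20 11
f 20 9 21
f 20 21 11
f 21 9 22
f 21 22 11
f 22 9 23
f 22 23 11
f 23 9 24
f 23 24 11
f 24 9 25
f 24 25 11
f 25 9 10
f 25 10 11
f 27 26 29
f 27 29 28
f 29 26 30
f 29 30 28
f 30 26 31
f 30 31 28
f 31 26 32
f 31 32 28
f 32 26 33
f 32 33 28
f 33 26 34
f 33 34 28
f 34 26 35
f 34 35 28
f 35 26 36
f 35 36 28
f 36 26 37
f 36 37 28
f 37 26 38
f 37 38 28
f 38 26 39
f 38 39 28
f 39 26 40
f 39 40 28
f 40 26 41
f 40 41 28
f 41 26 27
f 41 27 28
f 43 42 45
f 43 45 44
f 45 42 46
f 45 46 44
f 46 42 47
f 46 47 44
f 47 42 48
f 47 48 44
f 48 42 49
f 48 49 44
f 49 42 50
f 49 50 44
f 50 42 51
f 50 51 44
f 51 42 52
f 51 52 44
f 52 42 53
f 52 53 44
f 53 42 54
f 53 54 44
f 54 42 43
f 54 43 44
f 56 55 58
f 56 58 57
f 58 55 59
f 58 59 57
f 59 55 60
f 59 60 57
f 60 55 61
f 60 61 57
f 61 55 62
f 61 62 57
f 62 55 63
f 62 63 57
f 63 55 64
f 63 64 57
f 64 55 65
f 64 65 57
f 65 55 66
f 65 66 57
f 66 55 67
f 66 67 57
f 67 55 68
f 67 68 57
f 68 55 56
f 68 56 57



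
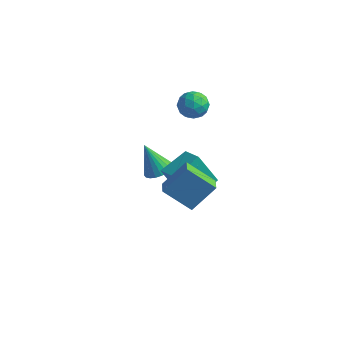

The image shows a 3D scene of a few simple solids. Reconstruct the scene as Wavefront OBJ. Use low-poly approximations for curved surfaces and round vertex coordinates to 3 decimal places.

v -1.498 2.779 3.341
v -0.662 2.69 3.34
v -1.618 1.63 4.06
v -0.782 1.541 4.059
v -1.139 2.163 4.5
v -1.065 2.873 4.055
v -1.215 1.447 3.345
v -1.141 2.157 2.9
v -0.487 1.868 3.342
v -0.44 2.31 4.056
v -1.84 2.01 3.344
v -1.793 2.452 4.058
v -1.069 2.835 3.277
v -1.211 1.485 4.123
v -1.421 1.85 4.382
v -0.929 1.798 4.381
v -1.306 2.943 3.698
v -0.814 2.891 3.697
v -1.095 2.581 4.379
v -1.466 1.429 3.703
v -0.974 1.377 3.702
v -1.351 2.522 3.019
v -0.859 2.47 3.018
v -1.185 1.739 3.021
v -0.475 2.3 3.278
v -0.546 1.625 3.701
v -0.8 1.569 3.281
v -0.757 1.987 3.02
v -0.447 2.56 3.698
v -0.518 1.884 4.121
v -0.728 2.25 4.38
v -0.684 2.667 4.118
v -0.344 2.076 3.699
v -1.762 2.436 3.279
v -1.833 1.76 3.702
v -1.596 1.653 3.282
v -1.552 2.07 3.02
v -1.734 2.695 3.699
v -1.805 2.02 4.122
v -1.523 2.333 4.38
v -1.48 2.751 4.119
v -1.936 2.244 3.701
v -3.393 2.741 -3.286
v -2.924 3.374 -3.06
v -4.267 2.799 -1.634
v -3.189 3.531 -3.206
v -3.49 3.551 -3.366
v -3.774 3.431 -3.512
v -3.992 3.192 -3.619
v -4.106 2.875 -3.668
v -4.098 2.534 -3.651
v -3.967 2.229 -3.572
v -3.737 2.013 -3.442
v -3.448 1.923 -3.286
v -3.149 1.974 -3.13
v -2.893 2.157 -3.001
v -2.723 2.442 -2.921
v -2.668 2.778 -2.904
v -2.74 3.108 -2.953
v 1.368 -2.755 0.937
v -0.008 -3.091 2.048
v 0.959 -2.029 0.651
v -0.416 -2.366 1.762
v 2.156 -1.814 2.198
v 0.781 -2.151 3.309
v 1.748 -1.089 1.912
v 0.372 -1.425 3.023
v -0.315 -1.431 1.519
v 0.263 0.048 2.035
v -1.334 -0.835 0.951
v -0.756 0.644 1.467
v 0.656 -1.264 -0.047
v 1.234 0.215 0.469
v -0.363 -0.668 -0.615
v 0.215 0.811 -0.099
f 1 38 17
f 38 12 41
f 17 41 6
f 38 41 17
f 1 17 13
f 17 6 18
f 13 18 2
f 17 18 13
f 1 13 22
f 13 2 23
f 22 23 8
f 13 23 22
f 1 22 34
f 22 8 37
f 34 37 11
f 22 37 34
f 1 34 38
f 34 11 42
f 38 42 12
f 34 42 38
f 2 18 29
f 18 6 32
f 29 32 10
f 18 32 29
f 6 41 19
f 41 12 40
f 19 40 5
f 41 40 19
f 12 42 39
f 42 11 35
f 39 35 3
f 42 35 39
f 11 37 36
f 37 8 24
f 36 24 7
f 37 24 36
f 8 23 28
f 23 2 25
f 28 25 9
f 23 25 28
f 4 30 16
f 30 10 31
f 16 31 5
f 30 31 16
f 4 16 14
f 16 5 15
f 14 15 3
f 16 15 14
f 4 14 21
f 14 3 20
f 21 20 7
f 14 20 21
f 4 21 26
f 21 7 27
f 26 27 9
f 21 27 26
f 4 26 30
f 26 9 33
f 30 33 10
f 26 33 30
f 5 31 19
f 31 10 32
f 19 32 6
f 31 32 19
f 3 15 39
f 15 5 40
f 39 40 12
f 15 40 39
f 7 20 36
f 20 3 35
f 36 35 11
f 20 35 36
f 9 27 28
f 27 7 24
f 28 24 8
f 27 24 28
f 10 33 29
f 33 9 25
f 29 25 2
f 33 25 29
f 44 43 46
f 44 46 45
f 46 43 47
f 46 47 45
f 47 43 48
f 47 48 45
f 48 43 49
f 48 49 45
f 49 43 50
f 49 50 45
f 50 43 51
f 50 51 45
f 51 43 52
f 51 52 45
f 52 43 53
f 52 53 45
f 53 43 54
f 53 54 45
f 54 43 55
f 54 55 45
f 55 43 56
f 55 56 45
f 56 43 57
f 56 57 45
f 57 43 58
f 57 58 45
f 58 43 59
f 58 59 45
f 59 43 44
f 59 44 45
f 61 63 60
f 64 61 60
f 60 63 62
f 62 64 60
f 61 67 63
f 65 61 64
f 65 67 61
f 63 67 62
f 66 64 62
f 62 67 66
f 66 65 64
f 67 65 66
f 69 71 68
f 72 69 68
f 68 71 70
f 70 72 68
f 69 75 71
f 73 69 72
f 73 75 69
f 71 75 70
f 74 72 70
f 70 75 74
f 74 73 72
f 75 73 74



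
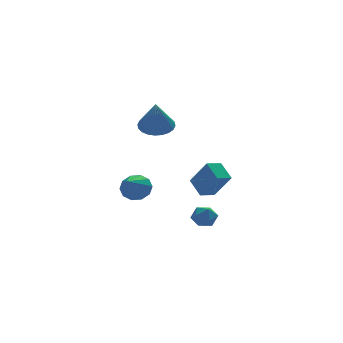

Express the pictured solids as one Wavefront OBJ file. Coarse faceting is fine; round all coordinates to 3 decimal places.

v 0.823 -0.3 -2.13
v 1.558 -0.252 -2.251
v 0.702 -0.968 -3.129
v 1.437 -0.92 -3.25
v 1.179 -1.318 -2.674
v 1.255 -0.905 -2.056
v 1.005 -0.315 -3.324
v 1.081 0.098 -2.706
v 1.671 -0.261 -2.989
v 1.778 -0.881 -2.588
v 0.482 -0.339 -2.792
v 0.589 -0.959 -2.391
v -0.289 3.081 2.626
v 0.36 3.696 3.028
v -0.571 2.239 4.374
v 0.035 3.893 3.07
v -0.34 3.966 3.044
v -0.706 3.904 2.955
v -1.01 3.717 2.816
v -1.203 3.433 2.648
v -1.257 3.096 2.477
v -1.164 2.756 2.328
v -0.937 2.466 2.225
v -0.612 2.269 2.183
v -0.238 2.196 2.208
v 0.129 2.258 2.297
v 0.432 2.445 2.437
v 0.626 2.729 2.605
v 0.68 3.066 2.776
v 0.586 3.406 2.925
v -2.937 -2.401 0.421
v -2.618 -2.096 1.112
v -3.783 -3.779 1.419
v -3.068 -1.875 1.036
v -3.467 -1.855 0.725
v -3.664 -2.043 0.298
v -3.583 -2.369 -0.082
v -3.255 -2.706 -0.27
v -2.806 -2.927 -0.194
v -2.406 -2.947 0.117
v -2.209 -2.759 0.544
v -2.29 -2.434 0.925
v 2.163 3.294 -2.736
v 1.925 4.344 -2.008
v 3.061 3.633 -2.932
v 2.823 4.683 -2.204
v 2.817 2.417 -1.256
v 2.579 3.467 -0.528
v 3.715 2.756 -1.452
v 3.477 3.806 -0.724
f 1 12 6
f 1 6 2
f 1 2 8
f 1 8 11
f 1 11 12
f 2 6 10
f 6 12 5
f 12 11 3
f 11 8 7
f 8 2 9
f 4 10 5
f 4 5 3
f 4 3 7
f 4 7 9
f 4 9 10
f 5 10 6
f 3 5 12
f 7 3 11
f 9 7 8
f 10 9 2
f 14 13 16
f 14 16 15
f 16 13 17
f 16 17 15
f 17 13 18
f 17 18 15
f 18 13 19
f 18 19 15
f 19 13 20
f 19 20 15
f 20 13 21
f 20 21 15
f 21 13 22
f 21 22 15
f 22 13 23
f 22 23 15
f 23 13 24
f 23 24 15
f 24 13 25
f 24 25 15
f 25 13 26
f 25 26 15
f 26 13 27
f 26 27 15
f 27 13 28
f 27 28 15
f 28 13 29
f 28 29 15
f 29 13 30
f 29 30 15
f 30 13 14
f 30 14 15
f 32 31 34
f 32 34 33
f 34 31 35
f 34 35 33
f 35 31 36
f 35 36 33
f 36 31 37
f 36 37 33
f 37 31 38
f 37 38 33
f 38 31 39
f 38 39 33
f 39 31 40
f 39 40 33
f 40 31 41
f 40 41 33
f 41 31 42
f 41 42 33
f 42 31 32
f 42 32 33
f 44 46 43
f 47 44 43
f 43 46 45
f 45 47 43
f 44 50 46
f 48 44 47
f 48 50 44
f 46 50 45
f 49 47 45
f 45 50 49
f 49 48 47
f 50 48 49



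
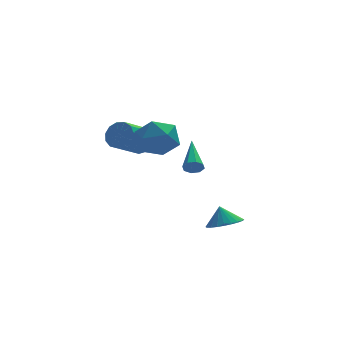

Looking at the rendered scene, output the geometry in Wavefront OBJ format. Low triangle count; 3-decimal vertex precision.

v 2.492 -1.166 -2.62
v 3.059 -0.495 -2.816
v 2.348 -0.774 -1.7
v 2.754 -0.359 -2.922
v 2.408 -0.346 -2.982
v 2.075 -0.457 -2.986
v 1.805 -0.676 -2.935
v 1.64 -0.97 -2.836
v 1.605 -1.294 -2.704
v 1.705 -1.598 -2.559
v 1.924 -1.836 -2.424
v 2.23 -1.972 -2.318
v 2.576 -1.985 -2.258
v 2.909 -1.874 -2.254
v 3.178 -1.655 -2.305
v 3.343 -1.361 -2.404
v 3.379 -1.038 -2.536
v 3.279 -0.734 -2.681
v -0.648 1.799 1.73
v -0.326 2.042 2.397
v -1.529 1.225 3.277
v -1.852 0.981 2.61
v -0.619 2.349 2.282
v -1.822 1.532 3.162
v -0.921 2.481 1.991
v -2.124 1.664 2.871
v -1.137 2.397 1.618
v -2.34 1.579 2.498
v -1.197 2.122 1.28
v -2.4 1.305 2.16
v -1.084 1.745 1.085
v -2.287 0.928 1.965
v -0.832 1.385 1.095
v -2.035 0.568 1.975
v -0.522 1.156 1.306
v -1.725 0.339 2.186
v -0.252 1.131 1.652
v -1.455 0.314 2.532
v -0.108 1.319 2.023
v -1.311 0.501 2.903
v -0.136 1.658 2.3
v -1.339 0.841 3.181
v -0.682 -0.896 3.996
v -0.004 -1.267 3.193
v -1.676 -2.393 3.847
v -0.998 -2.764 3.044
v -0.633 -2.696 4.095
v -0.018 -1.77 4.187
v -1.662 -1.89 2.853
v -1.047 -0.964 2.945
v -0.609 -1.881 2.487
v 0.027 -2.379 3.255
v -1.707 -1.281 3.785
v -1.071 -1.779 4.553
v 1.161 -0.635 0.886
v 1.48 -0.53 0.503
v 1.599 1.135 1.734
v 1.117 -0.406 0.432
v 0.779 -0.416 0.628
v 0.665 -0.554 0.975
v 0.841 -0.739 1.27
v 1.205 -0.863 1.34
v 1.542 -0.853 1.145
v 1.657 -0.715 0.798
f 2 1 4
f 2 4 3
f 4 1 5
f 4 5 3
f 5 1 6
f 5 6 3
f 6 1 7
f 6 7 3
f 7 1 8
f 7 8 3
f 8 1 9
f 8 9 3
f 9 1 10
f 9 10 3
f 10 1 11
f 10 11 3
f 11 1 12
f 11 12 3
f 12 1 13
f 12 13 3
f 13 1 14
f 13 14 3
f 14 1 15
f 14 15 3
f 15 1 16
f 15 16 3
f 16 1 17
f 16 17 3
f 17 1 18
f 17 18 3
f 18 1 2
f 18 2 3
f 20 19 23
f 20 23 21
f 21 23 24
f 21 24 22
f 23 19 25
f 23 25 24
f 24 25 26
f 24 26 22
f 25 19 27
f 25 27 26
f 26 27 28
f 26 28 22
f 27 19 29
f 27 29 28
f 28 29 30
f 28 30 22
f 29 19 31
f 29 31 30
f 30 31 32
f 30 32 22
f 31 19 33
f 31 33 32
f 32 33 34
f 32 34 22
f 33 19 35
f 33 35 34
f 34 35 36
f 34 36 22
f 35 19 37
f 35 37 36
f 36 37 38
f 36 38 22
f 37 19 39
f 37 39 38
f 38 39 40
f 38 40 22
f 39 19 41
f 39 41 40
f 40 41 42
f 40 42 22
f 41 19 20
f 41 20 42
f 42 20 21
f 42 21 22
f 43 54 48
f 43 48 44
f 43 44 50
f 43 50 53
f 43 53 54
f 44 48 52
f 48 54 47
f 54 53 45
f 53 50 49
f 50 44 51
f 46 52 47
f 46 47 45
f 46 45 49
f 46 49 51
f 46 51 52
f 47 52 48
f 45 47 54
f 49 45 53
f 51 49 50
f 52 51 44
f 56 55 58
f 56 58 57
f 58 55 59
f 58 59 57
f 59 55 60
f 59 60 57
f 60 55 61
f 60 61 57
f 61 55 62
f 61 62 57
f 62 55 63
f 62 63 57
f 63 55 64
f 63 64 57
f 64 55 56
f 64 56 57



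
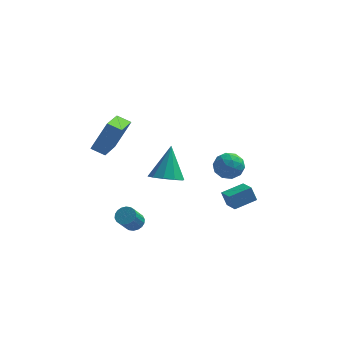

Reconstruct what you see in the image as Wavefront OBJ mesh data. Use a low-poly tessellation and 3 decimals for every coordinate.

v 2.083 -0.244 -1.785
v 1.797 -0.134 -1.024
v 3.057 0.421 -1.515
v 2.771 0.531 -0.754
v 2.529 -1.011 -1.506
v 2.243 -0.901 -0.745
v 3.503 -0.346 -1.236
v 3.217 -0.236 -0.475
v -3.604 2.31 0.161
v -3.754 0.31 0.847
v -4.326 2.469 0.467
v -4.476 0.469 1.153
v -2.864 2.771 1.667
v -3.014 0.771 2.353
v -3.586 2.93 1.973
v -3.736 0.93 2.659
v 1.264 3.181 -1.064
v 1.961 3.391 -0.664
v 1.819 2.009 -1.416
v 2.516 2.219 -1.016
v 1.824 2.056 -0.587
v 1.481 2.781 -0.369
v 2.299 2.619 -1.711
v 1.956 3.344 -1.493
v 2.601 3.044 -1.064
v 2.307 2.696 -0.369
v 1.473 2.704 -1.711
v 1.179 2.356 -1.016
v 1.564 3.389 -0.833
v 2.216 2.011 -1.247
v 1.809 1.915 -0.995
v 2.219 2.039 -0.76
v 1.282 3.03 -0.659
v 1.692 3.154 -0.424
v 1.611 2.369 -0.379
v 2.088 2.246 -1.656
v 2.498 2.37 -1.421
v 1.561 3.361 -1.32
v 1.971 3.485 -1.085
v 2.169 3.031 -1.701
v 2.35 3.308 -0.833
v 2.676 2.619 -1.04
v 2.548 2.854 -1.449
v 2.347 3.28 -1.32
v 2.177 3.104 -0.425
v 2.503 2.414 -0.632
v 2.096 2.319 -0.379
v 1.895 2.745 -0.251
v 2.553 2.899 -0.66
v 1.277 2.986 -1.448
v 1.603 2.296 -1.655
v 1.885 2.655 -1.829
v 1.684 3.081 -1.701
v 1.104 2.781 -1.04
v 1.43 2.092 -1.247
v 1.433 2.12 -0.76
v 1.232 2.546 -0.631
v 1.227 2.501 -1.42
v -1.257 3.286 -2.603
v -0.394 2.989 -2.487
v -1.123 4.334 -0.917
v -0.374 3.471 -2.788
v -0.692 3.883 -3.018
v -1.225 4.067 -3.09
v -1.77 3.952 -2.976
v -2.119 3.584 -2.72
v -2.139 3.102 -2.419
v -1.821 2.69 -2.189
v -1.288 2.506 -2.117
v -0.743 2.62 -2.231
v -2.216 -1.037 -2.804
v -1.966 -1.462 -3.025
v -2.273 -2.107 -2.137
v -2.524 -1.683 -1.916
v -1.793 -1.361 -2.892
v -2.1 -2.006 -2.004
v -1.704 -1.196 -2.742
v -2.011 -1.841 -1.853
v -1.716 -1 -2.604
v -2.024 -1.645 -1.715
v -1.828 -0.811 -2.505
v -2.135 -1.456 -1.617
v -2.016 -0.667 -2.466
v -2.324 -1.312 -1.578
v -2.244 -0.597 -2.494
v -2.552 -1.242 -1.605
v -2.467 -0.613 -2.583
v -2.774 -1.258 -1.695
v -2.64 -0.714 -2.716
v -2.947 -1.359 -1.828
v -2.729 -0.879 -2.867
v -3.036 -1.524 -1.978
v -2.716 -1.075 -3.005
v -3.024 -1.72 -2.116
v -2.605 -1.264 -3.103
v -2.912 -1.909 -2.215
v -2.416 -1.408 -3.142
v -2.724 -2.053 -2.254
v -2.188 -1.478 -3.115
v -2.496 -2.123 -2.226
f 2 4 1
f 5 2 1
f 1 4 3
f 3 5 1
f 2 8 4
f 6 2 5
f 6 8 2
f 4 8 3
f 7 5 3
f 3 8 7
f 7 6 5
f 8 6 7
f 10 12 9
f 13 10 9
f 9 12 11
f 11 13 9
f 10 16 12
f 14 10 13
f 14 16 10
f 12 16 11
f 15 13 11
f 11 16 15
f 15 14 13
f 16 14 15
f 17 54 33
f 54 28 57
f 33 57 22
f 54 57 33
f 17 33 29
f 33 22 34
f 29 34 18
f 33 34 29
f 17 29 38
f 29 18 39
f 38 39 24
f 29 39 38
f 17 38 50
f 38 24 53
f 50 53 27
f 38 53 50
f 17 50 54
f 50 27 58
f 54 58 28
f 50 58 54
f 18 34 45
f 34 22 48
f 45 48 26
f 34 48 45
f 22 57 35
f 57 28 56
f 35 56 21
f 57 56 35
f 28 58 55
f 58 27 51
f 55 51 19
f 58 51 55
f 27 53 52
f 53 24 40
f 52 40 23
f 53 40 52
f 24 39 44
f 39 18 41
f 44 41 25
f 39 41 44
f 20 46 32
f 46 26 47
f 32 47 21
f 46 47 32
f 20 32 30
f 32 21 31
f 30 31 19
f 32 31 30
f 20 30 37
f 30 19 36
f 37 36 23
f 30 36 37
f 20 37 42
f 37 23 43
f 42 43 25
f 37 43 42
f 20 42 46
f 42 25 49
f 46 49 26
f 42 49 46
f 21 47 35
f 47 26 48
f 35 48 22
f 47 48 35
f 19 31 55
f 31 21 56
f 55 56 28
f 31 56 55
f 23 36 52
f 36 19 51
f 52 51 27
f 36 51 52
f 25 43 44
f 43 23 40
f 44 40 24
f 43 40 44
f 26 49 45
f 49 25 41
f 45 41 18
f 49 41 45
f 60 59 62
f 60 62 61
f 62 59 63
f 62 63 61
f 63 59 64
f 63 64 61
f 64 59 65
f 64 65 61
f 65 59 66
f 65 66 61
f 66 59 67
f 66 67 61
f 67 59 68
f 67 68 61
f 68 59 69
f 68 69 61
f 69 59 70
f 69 70 61
f 70 59 60
f 70 60 61
f 72 71 75
f 72 75 73
f 73 75 76
f 73 76 74
f 75 71 77
f 75 77 76
f 76 77 78
f 76 78 74
f 77 71 79
f 77 79 78
f 78 79 80
f 78 80 74
f 79 71 81
f 79 81 80
f 80 81 82
f 80 82 74
f 81 71 83
f 81 83 82
f 82 83 84
f 82 84 74
f 83 71 85
f 83 85 84
f 84 85 86
f 84 86 74
f 85 71 87
f 85 87 86
f 86 87 88
f 86 88 74
f 87 71 89
f 87 89 88
f 88 89 90
f 88 90 74
f 89 71 91
f 89 91 90
f 90 91 92
f 90 92 74
f 91 71 93
f 91 93 92
f 92 93 94
f 92 94 74
f 93 71 95
f 93 95 94
f 94 95 96
f 94 96 74
f 95 71 97
f 95 97 96
f 96 97 98
f 96 98 74
f 97 71 99
f 97 99 98
f 98 99 100
f 98 100 74
f 99 71 72
f 99 72 100
f 100 72 73
f 100 73 74



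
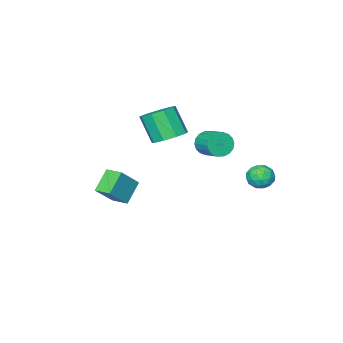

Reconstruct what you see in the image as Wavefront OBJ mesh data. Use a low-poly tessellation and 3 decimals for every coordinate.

v 3.361 -2.147 -1.77
v 2.3 -2.496 -0.724
v 3.163 -1.125 -1.629
v 2.103 -1.475 -0.583
v 4.557 -2.085 -0.537
v 3.497 -2.435 0.509
v 4.36 -1.064 -0.396
v 3.299 -1.413 0.65
v -1.38 4.608 0.7
v -0.929 3.941 0.547
v -2.371 3.839 1.133
v -1.92 3.172 0.98
v -1.708 3.679 1.589
v -1.096 4.154 1.321
v -2.204 3.626 0.359
v -1.592 4.101 0.091
v -1.438 3.334 0.336
v -1.132 3.366 1.096
v -2.168 4.414 0.584
v -1.862 4.446 1.344
v -1.068 4.342 0.586
v -2.232 3.438 1.094
v -2.108 3.736 1.452
v -1.843 3.343 1.362
v -1.166 4.468 1.041
v -0.9 4.075 0.951
v -1.359 3.921 1.563
v -2.4 3.705 0.729
v -2.134 3.312 0.639
v -1.457 4.437 0.318
v -1.192 4.044 0.228
v -1.941 3.859 0.117
v -1.101 3.593 0.372
v -1.684 3.141 0.626
v -1.851 3.408 0.261
v -1.491 3.687 0.104
v -0.921 3.612 0.818
v -1.504 3.16 1.072
v -1.38 3.458 1.43
v -1.02 3.738 1.273
v -1.221 3.255 0.694
v -1.796 4.62 0.608
v -2.379 4.168 0.862
v -2.28 4.042 0.407
v -1.92 4.322 0.25
v -1.616 4.639 1.054
v -2.199 4.187 1.308
v -1.809 4.093 1.576
v -1.449 4.372 1.419
v -2.079 4.525 0.986
v -1.763 -0.396 1.523
v -1.418 -0.713 2.196
v -1.212 0.558 2.69
v -1.557 0.876 2.017
v -1.134 -0.672 1.97
v -0.927 0.6 2.465
v -0.975 -0.576 1.656
v -0.768 0.696 2.151
v -0.971 -0.444 1.316
v -0.765 0.827 1.81
v -1.125 -0.303 1.017
v -0.918 0.969 1.511
v -1.405 -0.18 0.818
v -1.198 1.092 1.312
v -1.756 -0.1 0.758
v -1.549 1.172 1.252
v -2.108 -0.078 0.85
v -1.902 1.193 1.344
v -2.393 -0.12 1.075
v -2.186 1.152 1.57
v -2.552 -0.216 1.389
v -2.345 1.056 1.884
v -2.555 -0.347 1.73
v -2.349 0.924 2.224
v -2.402 -0.489 2.029
v -2.195 0.783 2.523
v -2.122 -0.612 2.228
v -1.915 0.66 2.722
v -1.771 -0.692 2.288
v -1.564 0.58 2.782
v -0.67 -2.242 1.555
v 0.193 -1.715 1.84
v 0.252 -2.691 3.469
v -0.61 -3.218 3.185
v -0.393 -1.369 2.069
v -0.333 -2.345 3.698
v -1.108 -1.431 2.057
v -1.049 -2.407 3.687
v -1.618 -1.872 1.811
v -1.559 -2.848 3.441
v -1.685 -2.487 1.446
v -1.626 -3.463 3.075
v -1.276 -2.987 1.131
v -1.217 -3.963 2.76
v -0.584 -3.138 1.015
v -0.524 -4.114 2.644
v 0.069 -2.87 1.152
v 0.128 -3.846 2.781
v 0.375 -2.308 1.478
v 0.435 -3.284 3.107
f 2 4 1
f 5 2 1
f 1 4 3
f 3 5 1
f 2 8 4
f 6 2 5
f 6 8 2
f 4 8 3
f 7 5 3
f 3 8 7
f 7 6 5
f 8 6 7
f 9 46 25
f 46 20 49
f 25 49 14
f 46 49 25
f 9 25 21
f 25 14 26
f 21 26 10
f 25 26 21
f 9 21 30
f 21 10 31
f 30 31 16
f 21 31 30
f 9 30 42
f 30 16 45
f 42 45 19
f 30 45 42
f 9 42 46
f 42 19 50
f 46 50 20
f 42 50 46
f 10 26 37
f 26 14 40
f 37 40 18
f 26 40 37
f 14 49 27
f 49 20 48
f 27 48 13
f 49 48 27
f 20 50 47
f 50 19 43
f 47 43 11
f 50 43 47
f 19 45 44
f 45 16 32
f 44 32 15
f 45 32 44
f 16 31 36
f 31 10 33
f 36 33 17
f 31 33 36
f 12 38 24
f 38 18 39
f 24 39 13
f 38 39 24
f 12 24 22
f 24 13 23
f 22 23 11
f 24 23 22
f 12 22 29
f 22 11 28
f 29 28 15
f 22 28 29
f 12 29 34
f 29 15 35
f 34 35 17
f 29 35 34
f 12 34 38
f 34 17 41
f 38 41 18
f 34 41 38
f 13 39 27
f 39 18 40
f 27 40 14
f 39 40 27
f 11 23 47
f 23 13 48
f 47 48 20
f 23 48 47
f 15 28 44
f 28 11 43
f 44 43 19
f 28 43 44
f 17 35 36
f 35 15 32
f 36 32 16
f 35 32 36
f 18 41 37
f 41 17 33
f 37 33 10
f 41 33 37
f 52 51 55
f 52 55 53
f 53 55 56
f 53 56 54
f 55 51 57
f 55 57 56
f 56 57 58
f 56 58 54
f 57 51 59
f 57 59 58
f 58 59 60
f 58 60 54
f 59 51 61
f 59 61 60
f 60 61 62
f 60 62 54
f 61 51 63
f 61 63 62
f 62 63 64
f 62 64 54
f 63 51 65
f 63 65 64
f 64 65 66
f 64 66 54
f 65 51 67
f 65 67 66
f 66 67 68
f 66 68 54
f 67 51 69
f 67 69 68
f 68 69 70
f 68 70 54
f 69 51 71
f 69 71 70
f 70 71 72
f 70 72 54
f 71 51 73
f 71 73 72
f 72 73 74
f 72 74 54
f 73 51 75
f 73 75 74
f 74 75 76
f 74 76 54
f 75 51 77
f 75 77 76
f 76 77 78
f 76 78 54
f 77 51 79
f 77 79 78
f 78 79 80
f 78 80 54
f 79 51 52
f 79 52 80
f 80 52 53
f 80 53 54
f 82 81 85
f 82 85 83
f 83 85 86
f 83 86 84
f 85 81 87
f 85 87 86
f 86 87 88
f 86 88 84
f 87 81 89
f 87 89 88
f 88 89 90
f 88 90 84
f 89 81 91
f 89 91 90
f 90 91 92
f 90 92 84
f 91 81 93
f 91 93 92
f 92 93 94
f 92 94 84
f 93 81 95
f 93 95 94
f 94 95 96
f 94 96 84
f 95 81 97
f 95 97 96
f 96 97 98
f 96 98 84
f 97 81 99
f 97 99 98
f 98 99 100
f 98 100 84
f 99 81 82
f 99 82 100
f 100 82 83
f 100 83 84



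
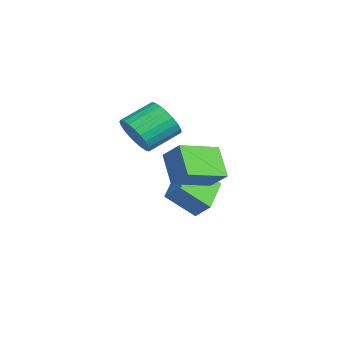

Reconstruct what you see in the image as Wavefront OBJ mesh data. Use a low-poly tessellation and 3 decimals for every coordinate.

v -1.384 -4.682 3.015
v -0.773 -4.086 2.369
v -1.326 -2.662 3.16
v -1.936 -3.258 3.805
v -1.129 -4.104 2.151
v -1.682 -2.68 2.942
v -1.524 -4.209 2.065
v -2.076 -2.785 2.856
v -1.897 -4.386 2.124
v -2.45 -2.962 2.914
v -2.192 -4.609 2.318
v -2.745 -3.185 3.109
v -2.365 -4.842 2.618
v -2.917 -3.418 3.409
v -2.387 -5.051 2.978
v -2.94 -3.627 3.769
v -2.257 -5.204 3.345
v -2.81 -3.78 4.135
v -1.994 -5.278 3.66
v -2.547 -3.854 4.451
v -1.638 -5.26 3.878
v -2.191 -3.836 4.669
v -1.244 -5.155 3.964
v -1.796 -3.731 4.755
v -0.87 -4.978 3.906
v -1.423 -3.554 4.696
v -0.575 -4.755 3.711
v -1.128 -3.331 4.502
v -0.403 -4.522 3.411
v -0.955 -3.098 4.202
v -0.38 -4.313 3.051
v -0.933 -2.889 3.842
v -0.51 -4.16 2.685
v -1.063 -2.736 3.475
v -2.366 -1.912 -2.481
v -2.525 -3.275 -1.255
v -4.242 -1.17 -1.899
v -4.401 -2.533 -0.673
v -1.899 -1.307 -1.747
v -2.058 -2.67 -0.521
v -3.775 -0.565 -1.165
v -3.934 -1.928 0.061
v 1.327 -3.44 1.232
v 0.116 -3.649 2.435
v 0.457 -1.649 0.666
v -0.754 -1.857 1.87
v 2.054 -2.823 2.07
v 0.843 -3.031 3.274
v 1.184 -1.031 1.505
v -0.027 -1.24 2.708
f 2 1 5
f 2 5 3
f 3 5 6
f 3 6 4
f 5 1 7
f 5 7 6
f 6 7 8
f 6 8 4
f 7 1 9
f 7 9 8
f 8 9 10
f 8 10 4
f 9 1 11
f 9 11 10
f 10 11 12
f 10 12 4
f 11 1 13
f 11 13 12
f 12 13 14
f 12 14 4
f 13 1 15
f 13 15 14
f 14 15 16
f 14 16 4
f 15 1 17
f 15 17 16
f 16 17 18
f 16 18 4
f 17 1 19
f 17 19 18
f 18 19 20
f 18 20 4
f 19 1 21
f 19 21 20
f 20 21 22
f 20 22 4
f 21 1 23
f 21 23 22
f 22 23 24
f 22 24 4
f 23 1 25
f 23 25 24
f 24 25 26
f 24 26 4
f 25 1 27
f 25 27 26
f 26 27 28
f 26 28 4
f 27 1 29
f 27 29 28
f 28 29 30
f 28 30 4
f 29 1 31
f 29 31 30
f 30 31 32
f 30 32 4
f 31 1 33
f 31 33 32
f 32 33 34
f 32 34 4
f 33 1 2
f 33 2 34
f 34 2 3
f 34 3 4
f 36 38 35
f 39 36 35
f 35 38 37
f 37 39 35
f 36 42 38
f 40 36 39
f 40 42 36
f 38 42 37
f 41 39 37
f 37 42 41
f 41 40 39
f 42 40 41
f 44 46 43
f 47 44 43
f 43 46 45
f 45 47 43
f 44 50 46
f 48 44 47
f 48 50 44
f 46 50 45
f 49 47 45
f 45 50 49
f 49 48 47
f 50 48 49



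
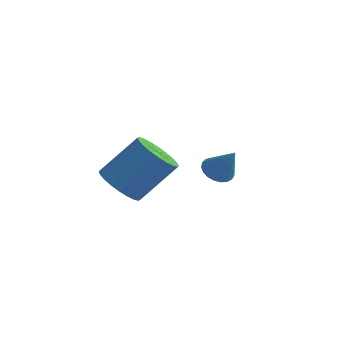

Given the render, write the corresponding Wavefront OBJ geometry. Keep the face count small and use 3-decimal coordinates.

v -1.977 2.149 -2.792
v -1.505 2.673 -3.472
v -0.57 3.755 -1.989
v -1.043 3.231 -1.308
v -1.822 2.881 -3.424
v -0.887 3.963 -1.941
v -2.162 2.978 -3.28
v -1.228 4.06 -1.797
v -2.475 2.949 -3.062
v -1.541 4.031 -1.579
v -2.712 2.798 -2.802
v -1.777 3.88 -1.319
v -2.837 2.548 -2.541
v -1.902 3.63 -1.058
v -2.831 2.237 -2.318
v -1.896 3.319 -0.835
v -2.695 1.913 -2.167
v -1.76 2.995 -0.684
v -2.45 1.625 -2.111
v -1.515 2.707 -0.628
v -2.133 1.417 -2.159
v -1.198 2.499 -0.676
v -1.792 1.32 -2.303
v -0.858 2.402 -0.82
v -1.479 1.349 -2.521
v -0.545 2.431 -1.038
v -1.243 1.5 -2.781
v -0.308 2.582 -1.298
v -1.118 1.75 -3.042
v -0.183 2.832 -1.559
v -1.124 2.061 -3.265
v -0.189 3.143 -1.782
v -1.26 2.385 -3.416
v -0.325 3.467 -1.933
v 2.276 1.793 -0.533
v 2.792 1.869 -0.867
v 3.024 1.647 0.593
v 2.737 2.111 -0.799
v 2.602 2.298 -0.684
v 2.41 2.398 -0.544
v 2.195 2.394 -0.401
v 1.994 2.285 -0.282
v 1.842 2.092 -0.206
v 1.764 1.846 -0.186
v 1.776 1.592 -0.226
v 1.873 1.372 -0.32
v 2.04 1.226 -0.45
v 2.248 1.177 -0.595
v 2.461 1.235 -0.728
v 2.641 1.389 -0.829
v 2.758 1.613 -0.878
f 2 1 5
f 2 5 3
f 3 5 6
f 3 6 4
f 5 1 7
f 5 7 6
f 6 7 8
f 6 8 4
f 7 1 9
f 7 9 8
f 8 9 10
f 8 10 4
f 9 1 11
f 9 11 10
f 10 11 12
f 10 12 4
f 11 1 13
f 11 13 12
f 12 13 14
f 12 14 4
f 13 1 15
f 13 15 14
f 14 15 16
f 14 16 4
f 15 1 17
f 15 17 16
f 16 17 18
f 16 18 4
f 17 1 19
f 17 19 18
f 18 19 20
f 18 20 4
f 19 1 21
f 19 21 20
f 20 21 22
f 20 22 4
f 21 1 23
f 21 23 22
f 22 23 24
f 22 24 4
f 23 1 25
f 23 25 24
f 24 25 26
f 24 26 4
f 25 1 27
f 25 27 26
f 26 27 28
f 26 28 4
f 27 1 29
f 27 29 28
f 28 29 30
f 28 30 4
f 29 1 31
f 29 31 30
f 30 31 32
f 30 32 4
f 31 1 33
f 31 33 32
f 32 33 34
f 32 34 4
f 33 1 2
f 33 2 34
f 34 2 3
f 34 3 4
f 36 35 38
f 36 38 37
f 38 35 39
f 38 39 37
f 39 35 40
f 39 40 37
f 40 35 41
f 40 41 37
f 41 35 42
f 41 42 37
f 42 35 43
f 42 43 37
f 43 35 44
f 43 44 37
f 44 35 45
f 44 45 37
f 45 35 46
f 45 46 37
f 46 35 47
f 46 47 37
f 47 35 48
f 47 48 37
f 48 35 49
f 48 49 37
f 49 35 50
f 49 50 37
f 50 35 51
f 50 51 37
f 51 35 36
f 51 36 37



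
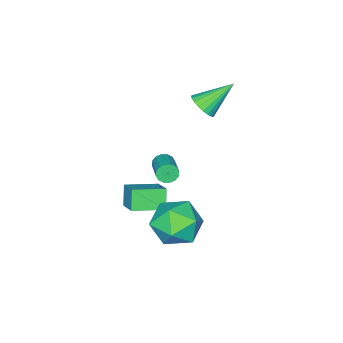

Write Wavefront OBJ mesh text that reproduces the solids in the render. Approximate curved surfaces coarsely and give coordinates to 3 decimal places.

v -1.576 0.76 2.775
v -1.175 1.381 2.804
v -2.804 1.5 3.945
v -1.364 1.439 2.569
v -1.59 1.379 2.369
v -1.814 1.212 2.24
v -1.997 0.967 2.203
v -2.107 0.686 2.265
v -2.125 0.418 2.415
v -2.048 0.21 2.628
v -1.889 0.096 2.866
v -1.677 0.097 3.089
v -1.447 0.213 3.257
v -1.239 0.424 3.342
v -1.09 0.693 3.329
v -1.024 0.973 3.22
v -1.054 1.217 3.035
v 1.494 -1.164 -1.862
v 2.104 -0.136 -1.134
v 0.247 -0.245 -2.115
v 0.857 0.784 -1.387
v 1.963 -0.784 -2.793
v 2.573 0.245 -2.065
v 0.716 0.136 -3.046
v 1.326 1.164 -2.318
v 3.327 4.415 -0.988
v 4.005 3.392 -1.282
v 2.335 3.348 0.442
v 3.013 2.325 0.148
v 3.567 3.308 0.711
v 4.181 3.968 -0.173
v 2.159 2.772 -0.667
v 2.773 3.432 -1.551
v 3.283 2.376 -1.083
v 4.153 2.708 -0.232
v 2.187 4.032 -0.608
v 3.057 4.364 0.243
v -1.696 -1.644 -2.834
v -1.426 -1.654 -3.301
v -0.513 -0.605 -2.794
v -0.784 -0.596 -2.326
v -1.626 -1.462 -3.337
v -0.713 -0.413 -2.83
v -1.845 -1.319 -3.238
v -0.932 -0.27 -2.731
v -2.024 -1.263 -3.031
v -1.112 -0.215 -2.524
v -2.116 -1.31 -2.771
v -1.203 -0.261 -2.263
v -2.095 -1.446 -2.528
v -1.182 -0.397 -2.02
v -1.967 -1.635 -2.366
v -1.054 -0.586 -1.859
v -1.767 -1.827 -2.33
v -0.854 -0.778 -1.823
v -1.548 -1.97 -2.429
v -0.635 -0.921 -1.922
v -1.368 -2.025 -2.636
v -0.456 -0.977 -2.129
v -1.277 -1.979 -2.897
v -0.364 -0.93 -2.389
v -1.298 -1.843 -3.14
v -0.385 -0.794 -2.632
f 2 1 4
f 2 4 3
f 4 1 5
f 4 5 3
f 5 1 6
f 5 6 3
f 6 1 7
f 6 7 3
f 7 1 8
f 7 8 3
f 8 1 9
f 8 9 3
f 9 1 10
f 9 10 3
f 10 1 11
f 10 11 3
f 11 1 12
f 11 12 3
f 12 1 13
f 12 13 3
f 13 1 14
f 13 14 3
f 14 1 15
f 14 15 3
f 15 1 16
f 15 16 3
f 16 1 17
f 16 17 3
f 17 1 2
f 17 2 3
f 19 21 18
f 22 19 18
f 18 21 20
f 20 22 18
f 19 25 21
f 23 19 22
f 23 25 19
f 21 25 20
f 24 22 20
f 20 25 24
f 24 23 22
f 25 23 24
f 26 37 31
f 26 31 27
f 26 27 33
f 26 33 36
f 26 36 37
f 27 31 35
f 31 37 30
f 37 36 28
f 36 33 32
f 33 27 34
f 29 35 30
f 29 30 28
f 29 28 32
f 29 32 34
f 29 34 35
f 30 35 31
f 28 30 37
f 32 28 36
f 34 32 33
f 35 34 27
f 39 38 42
f 39 42 40
f 40 42 43
f 40 43 41
f 42 38 44
f 42 44 43
f 43 44 45
f 43 45 41
f 44 38 46
f 44 46 45
f 45 46 47
f 45 47 41
f 46 38 48
f 46 48 47
f 47 48 49
f 47 49 41
f 48 38 50
f 48 50 49
f 49 50 51
f 49 51 41
f 50 38 52
f 50 52 51
f 51 52 53
f 51 53 41
f 52 38 54
f 52 54 53
f 53 54 55
f 53 55 41
f 54 38 56
f 54 56 55
f 55 56 57
f 55 57 41
f 56 38 58
f 56 58 57
f 57 58 59
f 57 59 41
f 58 38 60
f 58 60 59
f 59 60 61
f 59 61 41
f 60 38 62
f 60 62 61
f 61 62 63
f 61 63 41
f 62 38 39
f 62 39 63
f 63 39 40
f 63 40 41



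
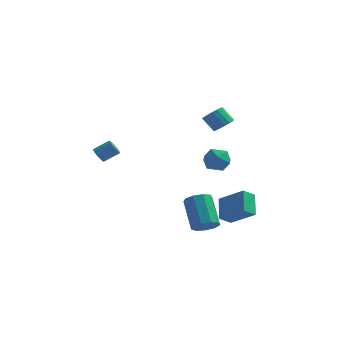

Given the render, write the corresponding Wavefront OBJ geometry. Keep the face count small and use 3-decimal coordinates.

v 1.65 2.139 0.915
v 2.361 1.946 0.39
v 1.119 0.794 0.69
v 1.83 0.601 0.165
v 1.942 0.712 1.055
v 2.271 1.543 1.194
v 1.209 1.197 -0.114
v 1.538 2.028 0.025
v 2.088 1.364 -0.246
v 2.541 1.064 0.476
v 0.939 1.676 0.604
v 1.392 1.376 1.326
v 2.345 0.433 3.58
v 2.754 0.924 3.811
v 2.045 1.138 4.611
v 1.635 0.647 4.38
v 2.561 1.077 3.599
v 1.852 1.292 4.399
v 2.318 1.083 3.382
v 1.609 1.297 4.182
v 2.081 0.939 3.211
v 1.372 1.154 4.01
v 1.905 0.68 3.124
v 1.196 0.895 3.924
v 1.829 0.364 3.142
v 1.12 0.578 3.941
v 1.872 0.064 3.26
v 1.163 0.278 4.06
v 2.022 -0.152 3.451
v 1.313 0.062 4.251
v 2.247 -0.234 3.672
v 1.538 -0.019 4.472
v 2.494 -0.163 3.872
v 1.785 0.052 4.672
v 2.706 0.044 4.005
v 1.997 0.259 4.805
v 2.836 0.341 4.041
v 2.127 0.555 4.84
v 2.853 0.658 3.971
v 2.144 0.873 4.771
v -4.226 -1.327 1.326
v -3.944 -1.245 0.885
v -3.132 -0.871 1.473
v -3.414 -0.953 1.914
v -4.081 -1.011 0.925
v -3.269 -0.637 1.514
v -4.257 -0.862 1.074
v -3.446 -0.488 1.662
v -4.425 -0.837 1.289
v -3.614 -0.463 1.878
v -4.539 -0.944 1.515
v -3.728 -0.57 2.103
v -4.57 -1.153 1.689
v -3.758 -0.779 2.278
v -4.508 -1.409 1.767
v -3.696 -1.035 2.355
v -4.371 -1.643 1.726
v -3.559 -1.269 2.315
v -4.194 -1.792 1.578
v -3.383 -1.418 2.166
v -4.026 -1.817 1.362
v -3.215 -1.443 1.951
v -3.912 -1.71 1.137
v -3.101 -1.336 1.725
v -3.882 -1.501 0.962
v -3.07 -1.127 1.551
v 1.994 0.953 -3.813
v 3.493 0.499 -2.792
v 1.678 2.122 -2.83
v 3.177 1.668 -1.808
v 2.523 1.532 -4.332
v 4.022 1.078 -3.31
v 2.207 2.701 -3.348
v 3.706 2.247 -2.327
v 1.882 -1.663 -3.221
v 2.578 -1.249 -3.216
v 1.814 0.018 -1.754
v 1.118 -0.397 -1.759
v 2.23 -1.03 -3.588
v 1.466 0.236 -2.125
v 1.719 -1.108 -3.788
v 0.955 0.159 -2.325
v 1.284 -1.445 -3.722
v 0.52 -0.179 -2.26
v 1.129 -1.885 -3.423
v 0.365 -0.618 -1.96
v 1.327 -2.221 -3.029
v 0.563 -0.954 -1.566
v 1.784 -2.296 -2.725
v 1.02 -1.029 -1.262
v 2.287 -2.075 -2.653
v 1.523 -0.809 -1.191
v 2.601 -1.661 -2.847
v 1.836 -0.395 -1.385
f 1 12 6
f 1 6 2
f 1 2 8
f 1 8 11
f 1 11 12
f 2 6 10
f 6 12 5
f 12 11 3
f 11 8 7
f 8 2 9
f 4 10 5
f 4 5 3
f 4 3 7
f 4 7 9
f 4 9 10
f 5 10 6
f 3 5 12
f 7 3 11
f 9 7 8
f 10 9 2
f 14 13 17
f 14 17 15
f 15 17 18
f 15 18 16
f 17 13 19
f 17 19 18
f 18 19 20
f 18 20 16
f 19 13 21
f 19 21 20
f 20 21 22
f 20 22 16
f 21 13 23
f 21 23 22
f 22 23 24
f 22 24 16
f 23 13 25
f 23 25 24
f 24 25 26
f 24 26 16
f 25 13 27
f 25 27 26
f 26 27 28
f 26 28 16
f 27 13 29
f 27 29 28
f 28 29 30
f 28 30 16
f 29 13 31
f 29 31 30
f 30 31 32
f 30 32 16
f 31 13 33
f 31 33 32
f 32 33 34
f 32 34 16
f 33 13 35
f 33 35 34
f 34 35 36
f 34 36 16
f 35 13 37
f 35 37 36
f 36 37 38
f 36 38 16
f 37 13 39
f 37 39 38
f 38 39 40
f 38 40 16
f 39 13 14
f 39 14 40
f 40 14 15
f 40 15 16
f 42 41 45
f 42 45 43
f 43 45 46
f 43 46 44
f 45 41 47
f 45 47 46
f 46 47 48
f 46 48 44
f 47 41 49
f 47 49 48
f 48 49 50
f 48 50 44
f 49 41 51
f 49 51 50
f 50 51 52
f 50 52 44
f 51 41 53
f 51 53 52
f 52 53 54
f 52 54 44
f 53 41 55
f 53 55 54
f 54 55 56
f 54 56 44
f 55 41 57
f 55 57 56
f 56 57 58
f 56 58 44
f 57 41 59
f 57 59 58
f 58 59 60
f 58 60 44
f 59 41 61
f 59 61 60
f 60 61 62
f 60 62 44
f 61 41 63
f 61 63 62
f 62 63 64
f 62 64 44
f 63 41 65
f 63 65 64
f 64 65 66
f 64 66 44
f 65 41 42
f 65 42 66
f 66 42 43
f 66 43 44
f 68 70 67
f 71 68 67
f 67 70 69
f 69 71 67
f 68 74 70
f 72 68 71
f 72 74 68
f 70 74 69
f 73 71 69
f 69 74 73
f 73 72 71
f 74 72 73
f 76 75 79
f 76 79 77
f 77 79 80
f 77 80 78
f 79 75 81
f 79 81 80
f 80 81 82
f 80 82 78
f 81 75 83
f 81 83 82
f 82 83 84
f 82 84 78
f 83 75 85
f 83 85 84
f 84 85 86
f 84 86 78
f 85 75 87
f 85 87 86
f 86 87 88
f 86 88 78
f 87 75 89
f 87 89 88
f 88 89 90
f 88 90 78
f 89 75 91
f 89 91 90
f 90 91 92
f 90 92 78
f 91 75 93
f 91 93 92
f 92 93 94
f 92 94 78
f 93 75 76
f 93 76 94
f 94 76 77
f 94 77 78



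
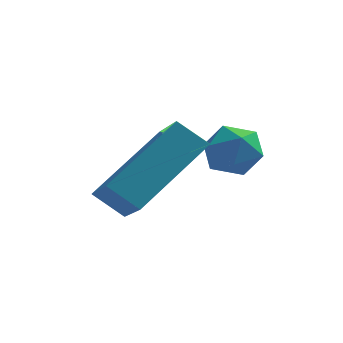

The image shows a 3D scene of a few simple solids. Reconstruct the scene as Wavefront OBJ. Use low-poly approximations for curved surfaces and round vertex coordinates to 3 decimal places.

v -2.164 1.321 -3.454
v -1.526 1.378 -3.216
v -2.394 0.582 -2.664
v -1.756 0.639 -2.426
v -2.193 1.16 -2.361
v -2.051 1.617 -2.849
v -1.869 0.343 -3.031
v -1.727 0.8 -3.519
v -1.344 0.773 -2.954
v -1.544 1.279 -2.54
v -2.376 0.681 -3.34
v -2.576 1.187 -2.926
v -4.566 -0.144 -3.803
v -4.047 -1.311 -2.961
v -3.454 1.198 -2.631
v -2.934 0.031 -1.789
v -3.906 -0.231 -4.331
v -3.386 -1.398 -3.489
v -2.793 1.111 -3.159
v -2.274 -0.056 -2.317
f 1 12 6
f 1 6 2
f 1 2 8
f 1 8 11
f 1 11 12
f 2 6 10
f 6 12 5
f 12 11 3
f 11 8 7
f 8 2 9
f 4 10 5
f 4 5 3
f 4 3 7
f 4 7 9
f 4 9 10
f 5 10 6
f 3 5 12
f 7 3 11
f 9 7 8
f 10 9 2
f 14 16 13
f 17 14 13
f 13 16 15
f 15 17 13
f 14 20 16
f 18 14 17
f 18 20 14
f 16 20 15
f 19 17 15
f 15 20 19
f 19 18 17
f 20 18 19

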